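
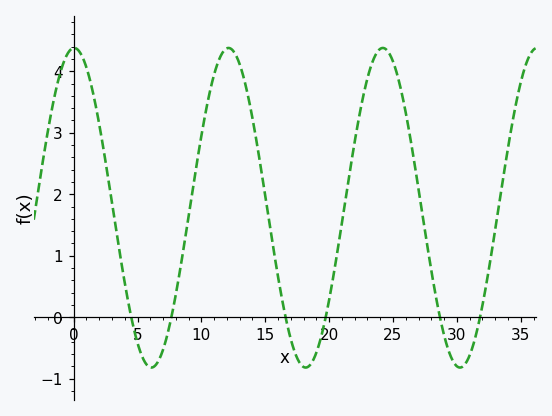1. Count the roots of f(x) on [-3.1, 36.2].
6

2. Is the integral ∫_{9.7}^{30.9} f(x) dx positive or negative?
positive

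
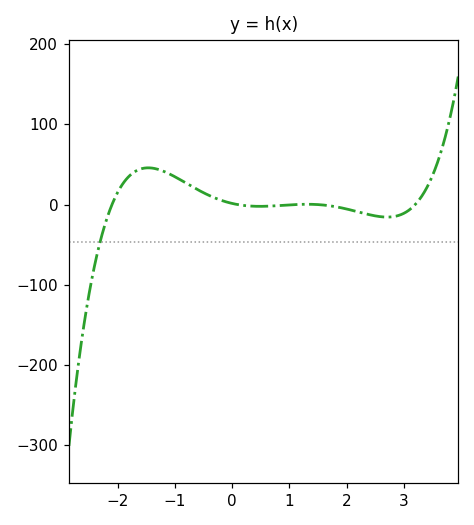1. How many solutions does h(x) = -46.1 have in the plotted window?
1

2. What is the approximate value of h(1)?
-0.399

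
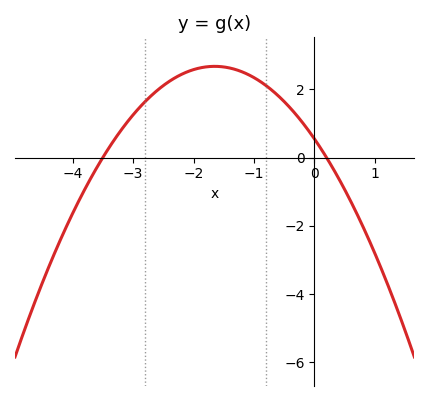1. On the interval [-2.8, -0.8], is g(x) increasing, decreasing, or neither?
neither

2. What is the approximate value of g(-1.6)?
2.67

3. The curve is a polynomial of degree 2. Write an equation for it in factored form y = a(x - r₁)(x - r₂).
y = -0.78(x + 3.5)(x - 0.2)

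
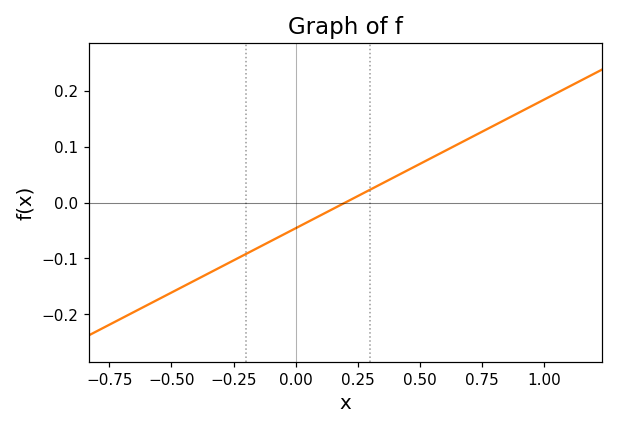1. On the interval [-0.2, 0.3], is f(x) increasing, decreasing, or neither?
increasing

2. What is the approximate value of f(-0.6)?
-0.184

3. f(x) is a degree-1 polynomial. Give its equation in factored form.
y = 0.23(x - 0.2)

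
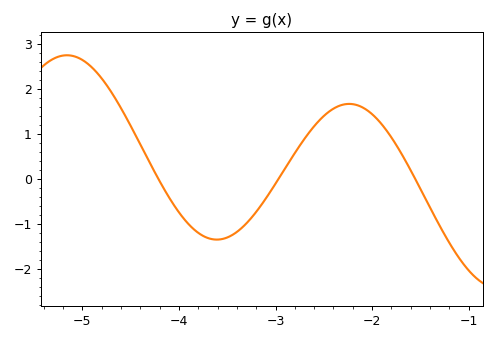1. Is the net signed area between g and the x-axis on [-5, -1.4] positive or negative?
positive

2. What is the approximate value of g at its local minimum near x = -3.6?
-1.4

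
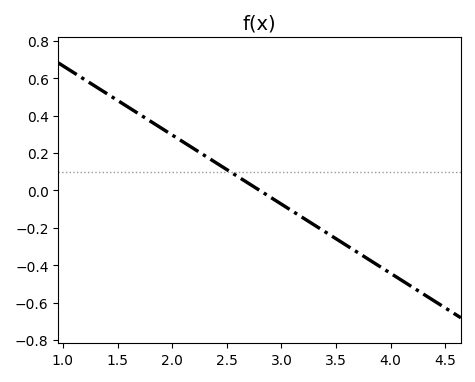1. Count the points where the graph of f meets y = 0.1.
1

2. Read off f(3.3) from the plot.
-0.18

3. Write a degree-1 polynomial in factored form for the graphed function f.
y = -0.37(x - 2.8)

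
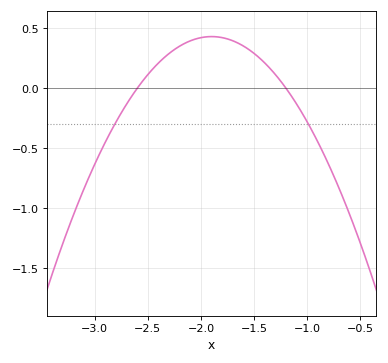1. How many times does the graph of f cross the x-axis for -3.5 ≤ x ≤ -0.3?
2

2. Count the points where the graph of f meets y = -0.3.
2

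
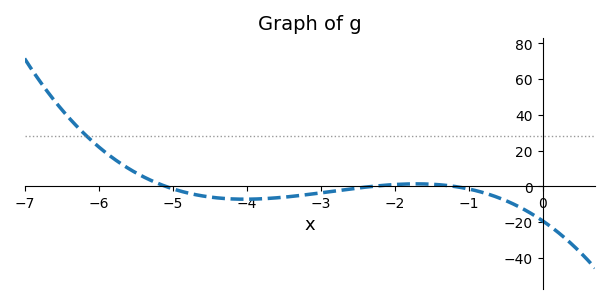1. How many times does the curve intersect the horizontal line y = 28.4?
1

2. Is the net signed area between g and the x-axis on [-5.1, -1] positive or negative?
negative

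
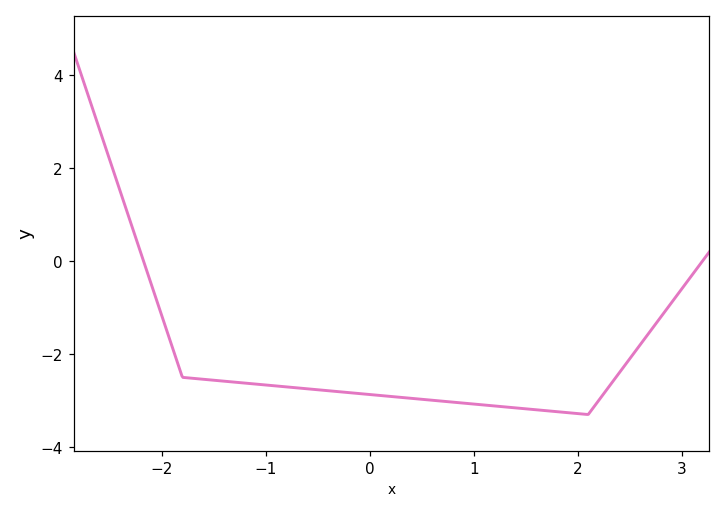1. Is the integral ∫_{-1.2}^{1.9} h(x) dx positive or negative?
negative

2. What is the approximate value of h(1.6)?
-3.2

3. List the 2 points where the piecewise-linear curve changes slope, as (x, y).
(-1.8, -2.5); (2.1, -3.3)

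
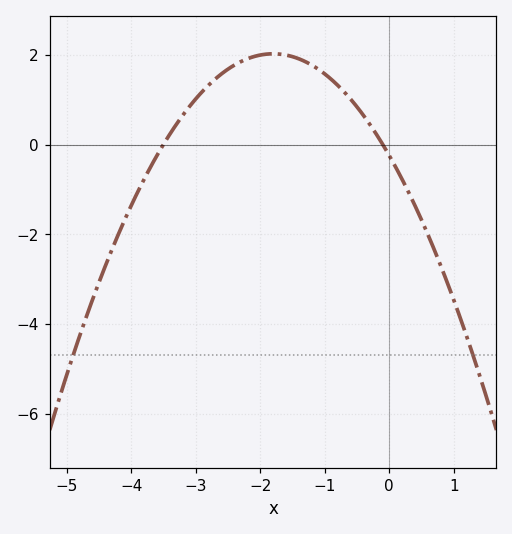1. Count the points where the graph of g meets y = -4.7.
2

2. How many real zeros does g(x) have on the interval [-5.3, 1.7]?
2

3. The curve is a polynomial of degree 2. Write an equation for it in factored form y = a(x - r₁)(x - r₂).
y = -0.7(x + 3.5)(x + 0.1)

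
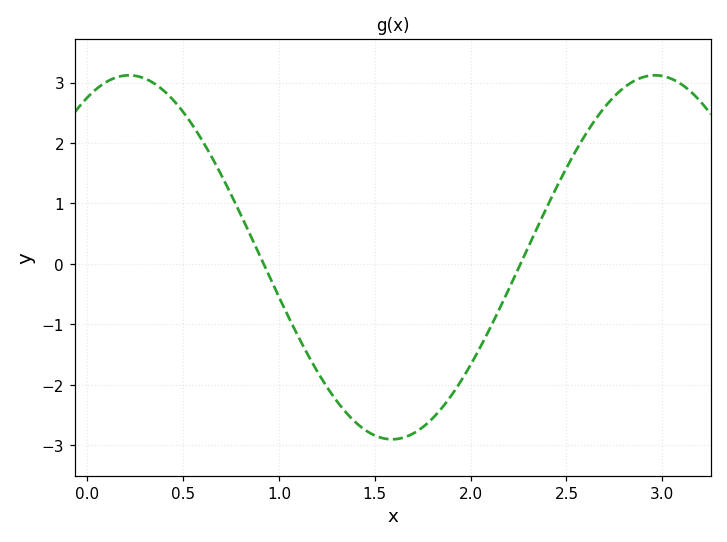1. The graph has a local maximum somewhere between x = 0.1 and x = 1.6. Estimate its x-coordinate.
0.2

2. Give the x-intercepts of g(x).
0.9, 2.25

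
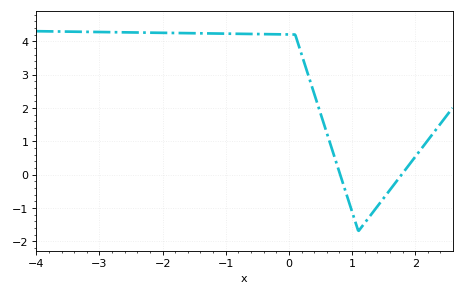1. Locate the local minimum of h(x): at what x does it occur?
1.1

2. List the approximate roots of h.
0.8, 1.8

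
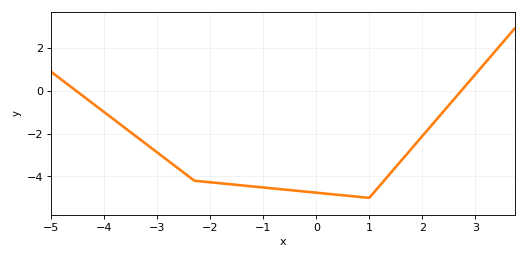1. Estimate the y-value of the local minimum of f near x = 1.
-5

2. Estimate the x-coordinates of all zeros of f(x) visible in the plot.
-4.53, 2.74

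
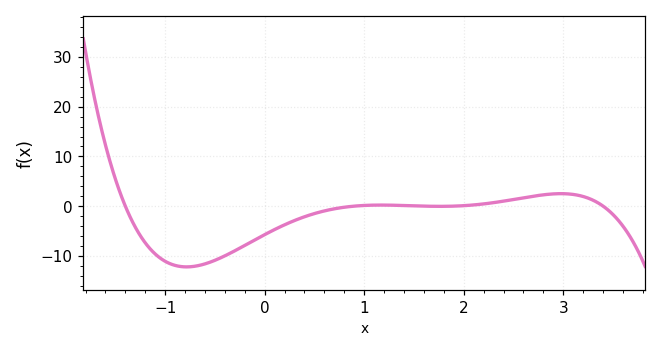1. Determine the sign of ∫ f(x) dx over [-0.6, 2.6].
negative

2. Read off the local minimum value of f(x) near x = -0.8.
-12.2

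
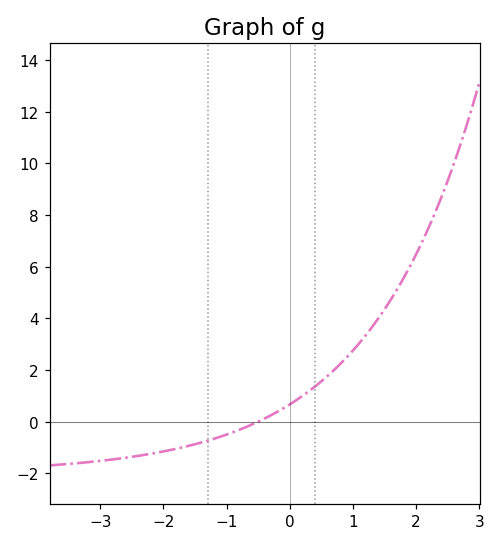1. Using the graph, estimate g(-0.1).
0.6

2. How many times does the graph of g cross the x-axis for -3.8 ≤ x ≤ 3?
1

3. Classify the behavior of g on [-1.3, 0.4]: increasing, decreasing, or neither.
increasing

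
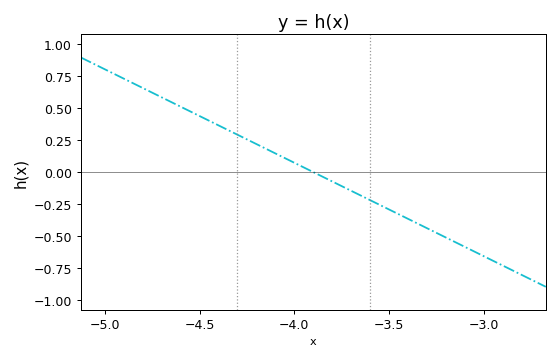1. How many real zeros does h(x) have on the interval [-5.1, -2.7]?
1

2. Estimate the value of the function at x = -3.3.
-0.438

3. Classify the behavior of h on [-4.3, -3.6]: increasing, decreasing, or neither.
decreasing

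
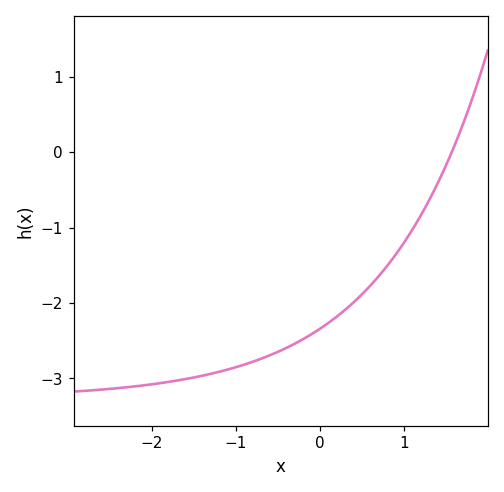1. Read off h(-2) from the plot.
-3.08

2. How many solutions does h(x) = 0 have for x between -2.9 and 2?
1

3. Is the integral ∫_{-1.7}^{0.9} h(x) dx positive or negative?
negative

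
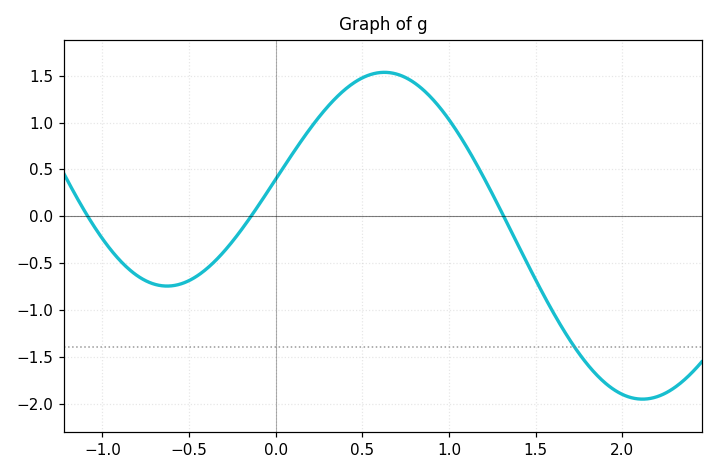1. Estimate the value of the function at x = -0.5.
-0.7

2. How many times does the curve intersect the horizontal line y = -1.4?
1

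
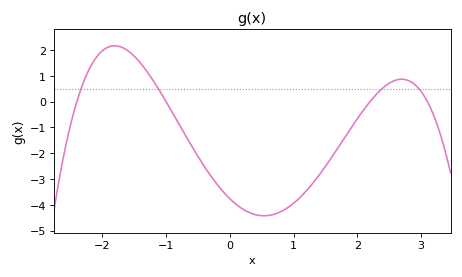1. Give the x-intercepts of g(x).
-2.4, -1, 2.2, 3.1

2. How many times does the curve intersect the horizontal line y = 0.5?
4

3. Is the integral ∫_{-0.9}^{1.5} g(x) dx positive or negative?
negative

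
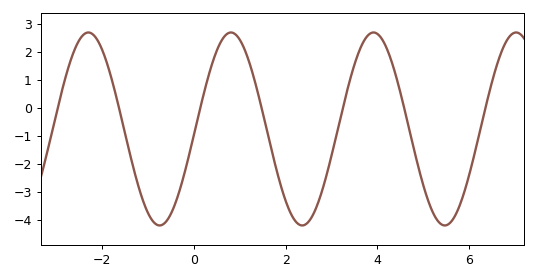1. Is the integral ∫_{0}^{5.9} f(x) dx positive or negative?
negative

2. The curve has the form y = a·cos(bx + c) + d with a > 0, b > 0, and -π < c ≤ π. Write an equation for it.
y = 3.44cos(2x - 1.6) - 0.75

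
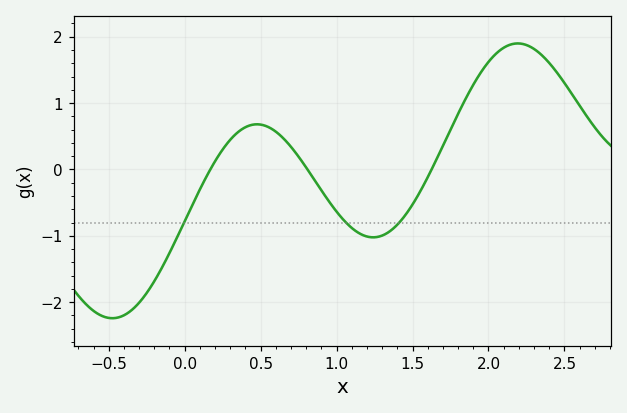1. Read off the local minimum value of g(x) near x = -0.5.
-2.2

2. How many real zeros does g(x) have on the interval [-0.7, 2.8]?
3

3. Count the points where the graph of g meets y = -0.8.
3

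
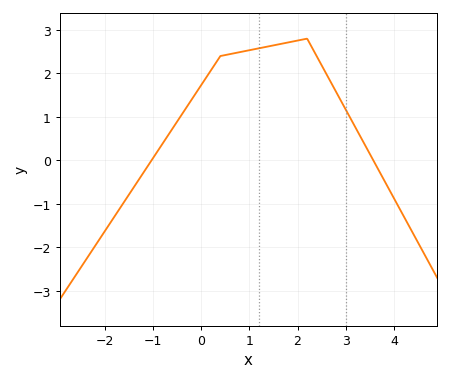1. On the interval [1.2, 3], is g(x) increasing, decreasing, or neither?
neither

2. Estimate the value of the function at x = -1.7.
-1.13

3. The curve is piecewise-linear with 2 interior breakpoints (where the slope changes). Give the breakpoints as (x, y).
(0.4, 2.4); (2.2, 2.8)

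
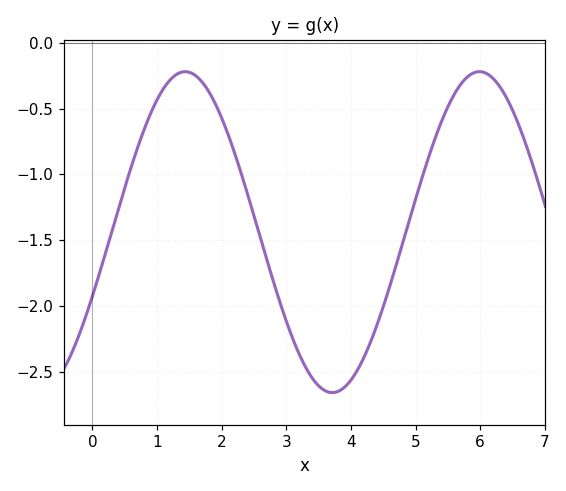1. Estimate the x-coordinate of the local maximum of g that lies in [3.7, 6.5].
6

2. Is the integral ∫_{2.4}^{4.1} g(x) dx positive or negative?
negative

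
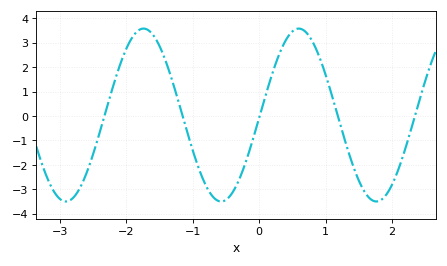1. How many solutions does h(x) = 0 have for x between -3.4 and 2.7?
5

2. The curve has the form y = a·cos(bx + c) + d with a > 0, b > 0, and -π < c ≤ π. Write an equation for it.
y = 3.54cos(2.7x - 1.6) + 0.04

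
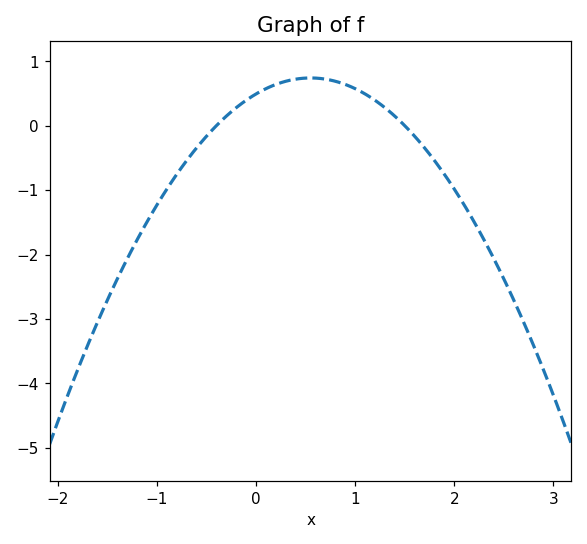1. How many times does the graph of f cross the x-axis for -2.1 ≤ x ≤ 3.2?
2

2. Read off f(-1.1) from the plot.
-1.5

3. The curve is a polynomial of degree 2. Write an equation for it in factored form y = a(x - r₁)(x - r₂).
y = -0.82(x + 0.4)(x - 1.5)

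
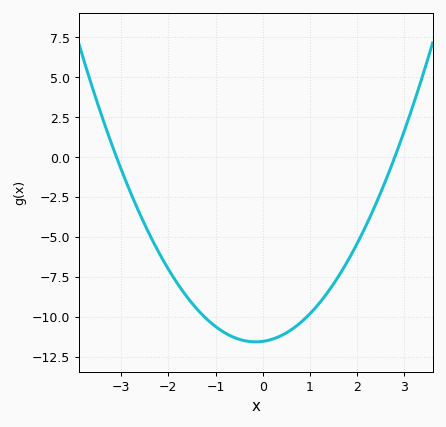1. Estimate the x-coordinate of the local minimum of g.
-0.15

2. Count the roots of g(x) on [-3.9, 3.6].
2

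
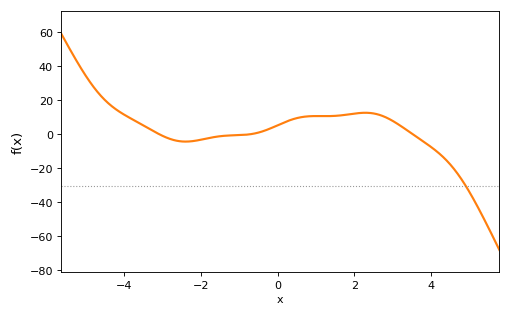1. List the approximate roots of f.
-3.09, -0.692, 3.52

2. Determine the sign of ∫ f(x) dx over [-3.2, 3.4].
positive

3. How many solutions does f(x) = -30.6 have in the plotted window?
1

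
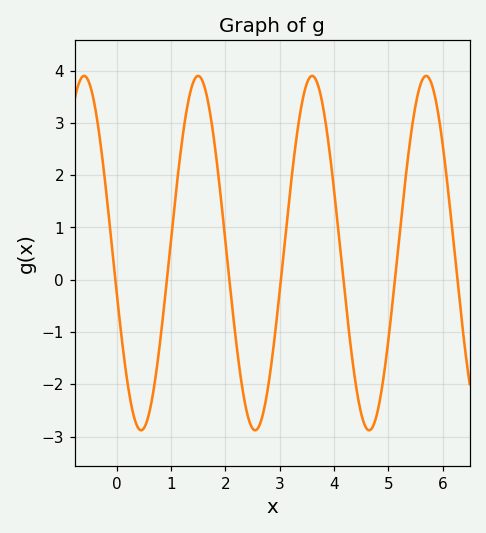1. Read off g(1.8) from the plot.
2.6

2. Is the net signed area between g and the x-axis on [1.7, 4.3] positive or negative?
positive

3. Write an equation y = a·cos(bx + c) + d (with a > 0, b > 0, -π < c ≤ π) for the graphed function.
y = 3.39cos(3x + 1.8) + 0.51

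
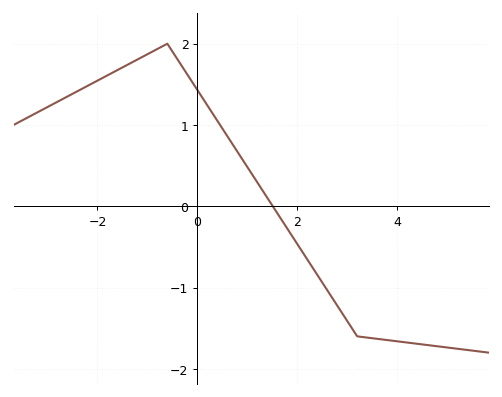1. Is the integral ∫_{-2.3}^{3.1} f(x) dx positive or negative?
positive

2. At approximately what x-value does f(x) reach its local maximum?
-0.6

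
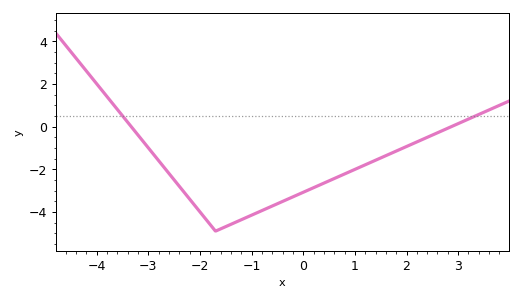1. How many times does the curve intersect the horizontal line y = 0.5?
2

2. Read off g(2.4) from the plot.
-0.501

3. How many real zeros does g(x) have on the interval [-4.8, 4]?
2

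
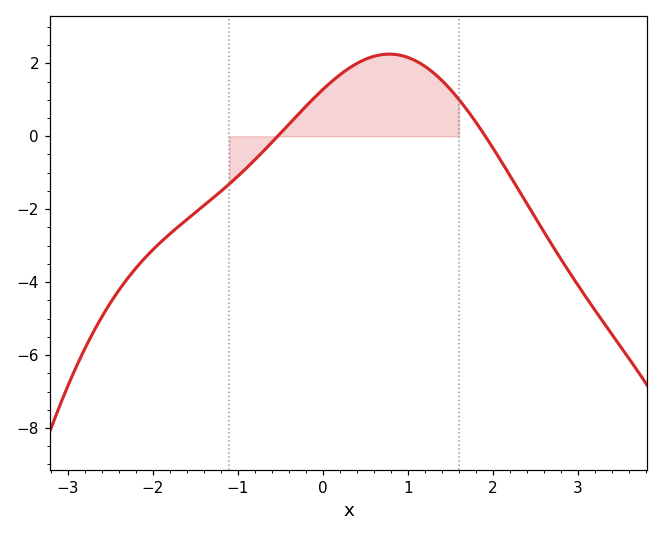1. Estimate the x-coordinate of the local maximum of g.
0.8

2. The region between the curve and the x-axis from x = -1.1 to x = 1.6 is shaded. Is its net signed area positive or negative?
positive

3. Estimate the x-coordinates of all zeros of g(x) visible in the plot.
-0.5, 1.9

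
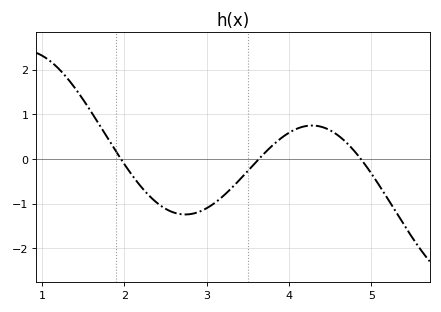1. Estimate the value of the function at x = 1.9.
0.171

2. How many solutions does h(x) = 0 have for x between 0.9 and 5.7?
3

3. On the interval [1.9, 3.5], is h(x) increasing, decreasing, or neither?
neither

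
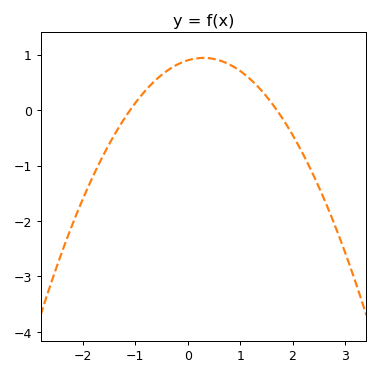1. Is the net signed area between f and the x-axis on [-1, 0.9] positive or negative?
positive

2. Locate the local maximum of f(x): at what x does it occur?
0.3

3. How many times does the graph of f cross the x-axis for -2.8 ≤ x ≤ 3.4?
2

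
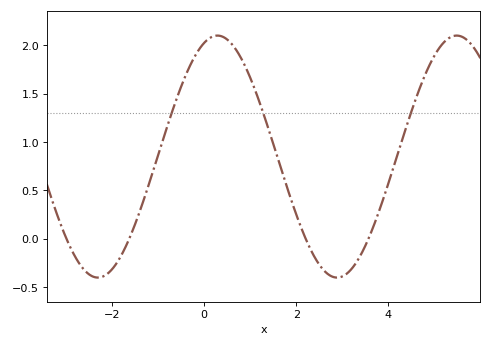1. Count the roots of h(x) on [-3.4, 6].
4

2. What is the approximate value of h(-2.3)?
-0.4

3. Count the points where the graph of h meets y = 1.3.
3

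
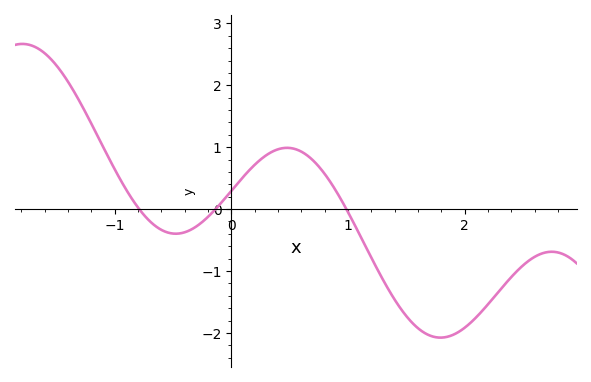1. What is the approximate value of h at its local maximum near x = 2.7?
-0.7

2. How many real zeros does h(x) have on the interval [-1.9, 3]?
3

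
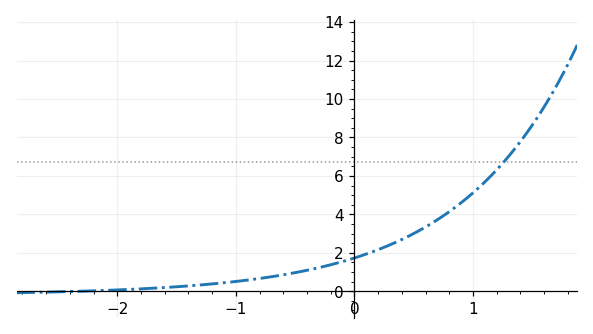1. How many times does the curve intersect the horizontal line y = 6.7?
1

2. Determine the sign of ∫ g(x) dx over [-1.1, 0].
positive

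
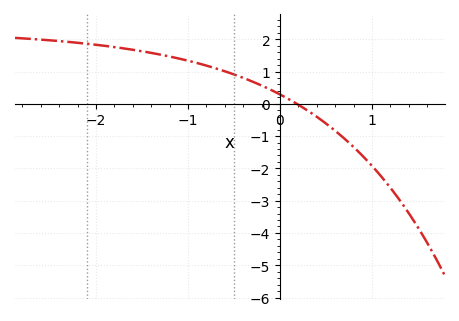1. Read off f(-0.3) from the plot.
0.689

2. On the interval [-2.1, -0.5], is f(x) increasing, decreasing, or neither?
decreasing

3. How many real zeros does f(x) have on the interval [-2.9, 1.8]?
1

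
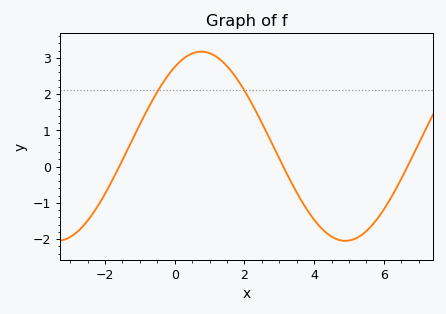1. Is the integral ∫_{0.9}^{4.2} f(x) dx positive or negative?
positive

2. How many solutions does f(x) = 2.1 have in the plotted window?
2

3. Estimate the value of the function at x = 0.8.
3.17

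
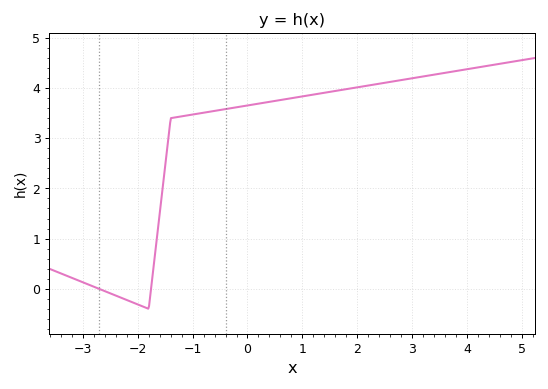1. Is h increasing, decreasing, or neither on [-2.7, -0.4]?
neither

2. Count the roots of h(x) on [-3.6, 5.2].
2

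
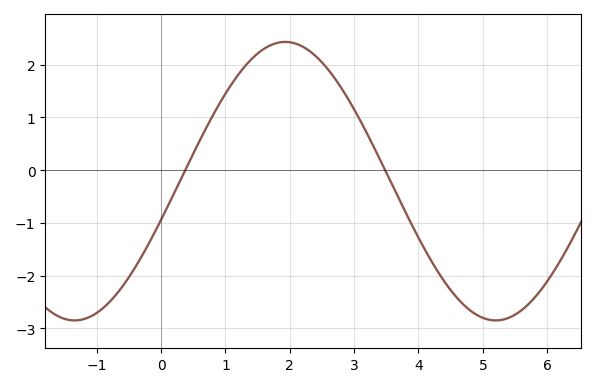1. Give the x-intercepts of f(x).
0.4, 3.4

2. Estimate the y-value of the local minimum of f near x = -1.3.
-2.8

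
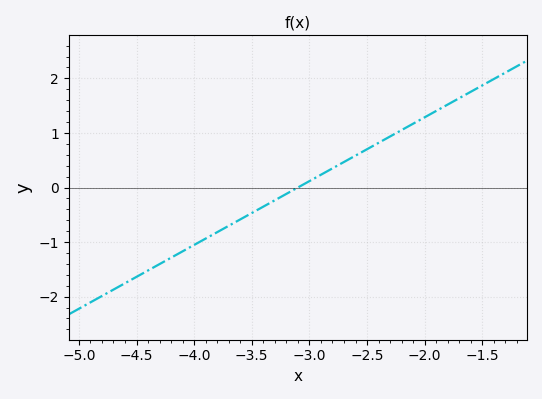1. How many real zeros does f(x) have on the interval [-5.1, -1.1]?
1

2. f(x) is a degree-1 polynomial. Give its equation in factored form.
y = 1.17(x + 3.1)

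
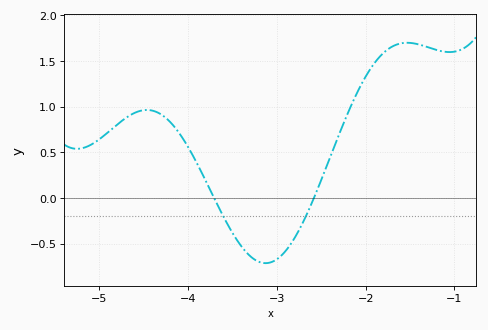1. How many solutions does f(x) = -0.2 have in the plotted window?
2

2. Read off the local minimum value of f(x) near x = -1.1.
1.6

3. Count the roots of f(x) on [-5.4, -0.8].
2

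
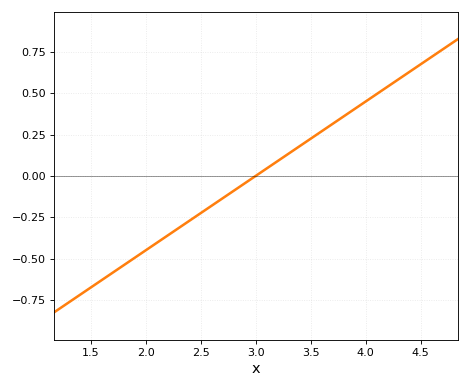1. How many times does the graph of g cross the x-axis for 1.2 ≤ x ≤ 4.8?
1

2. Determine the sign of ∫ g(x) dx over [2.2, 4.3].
positive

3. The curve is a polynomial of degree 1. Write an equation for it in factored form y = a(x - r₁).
y = 0.45(x - 3)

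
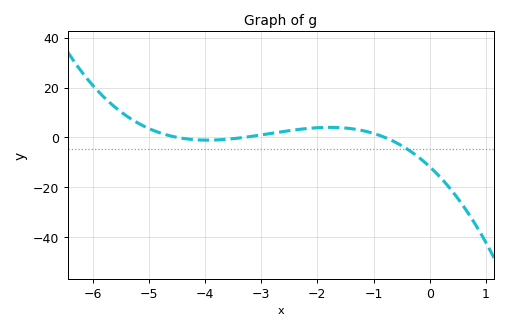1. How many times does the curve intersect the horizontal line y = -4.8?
1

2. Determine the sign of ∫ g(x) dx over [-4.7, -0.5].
positive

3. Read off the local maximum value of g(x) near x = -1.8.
4.01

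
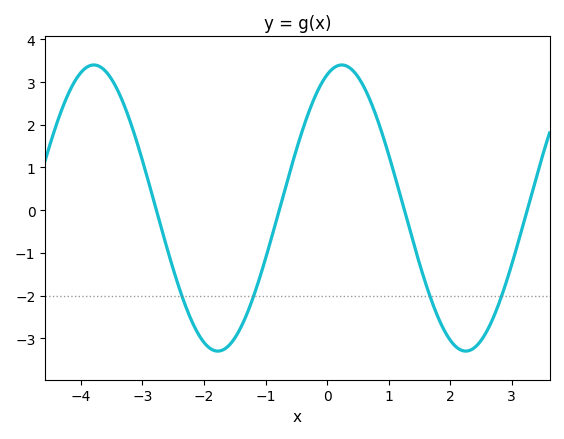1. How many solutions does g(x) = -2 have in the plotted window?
4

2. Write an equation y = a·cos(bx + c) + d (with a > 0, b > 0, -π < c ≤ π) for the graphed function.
y = 3.35cos(1.6x - 0.37) + 0.05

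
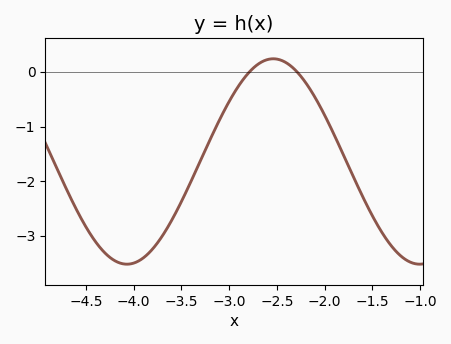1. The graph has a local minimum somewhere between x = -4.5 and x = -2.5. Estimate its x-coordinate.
-4.1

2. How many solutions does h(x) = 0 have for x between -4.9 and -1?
2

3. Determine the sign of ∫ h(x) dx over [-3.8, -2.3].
negative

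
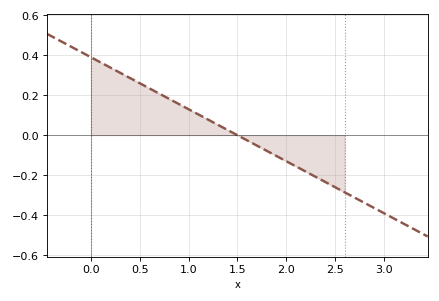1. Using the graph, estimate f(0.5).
0.26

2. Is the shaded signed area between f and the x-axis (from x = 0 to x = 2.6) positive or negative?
positive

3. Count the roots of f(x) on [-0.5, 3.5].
1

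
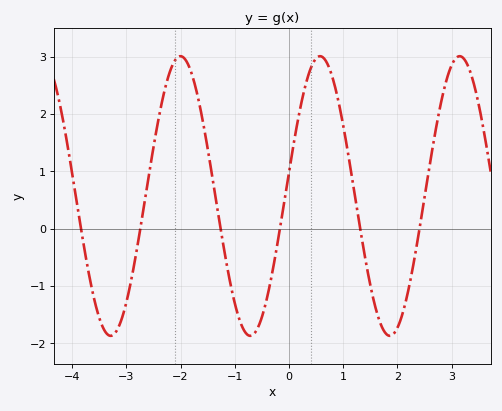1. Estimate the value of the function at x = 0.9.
2.28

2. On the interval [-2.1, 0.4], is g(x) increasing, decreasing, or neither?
neither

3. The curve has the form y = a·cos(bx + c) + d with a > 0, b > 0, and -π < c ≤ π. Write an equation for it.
y = 2.44cos(2.44x - 1.4) + 0.57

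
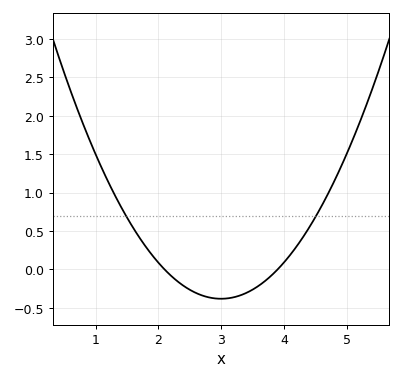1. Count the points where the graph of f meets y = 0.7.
2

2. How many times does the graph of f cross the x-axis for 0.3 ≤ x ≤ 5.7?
2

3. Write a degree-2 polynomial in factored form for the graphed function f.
y = 0.47(x - 2.1)(x - 3.9)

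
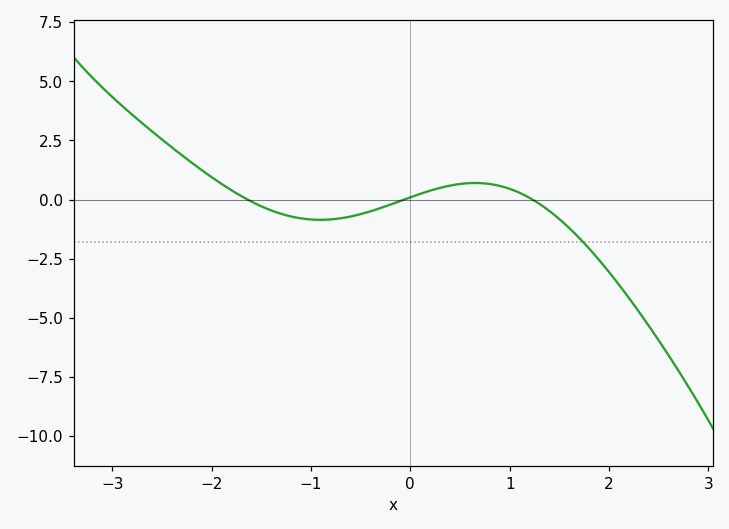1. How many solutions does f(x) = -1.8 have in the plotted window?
1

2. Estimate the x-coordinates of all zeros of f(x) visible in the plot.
-1.64, -0.061, 1.23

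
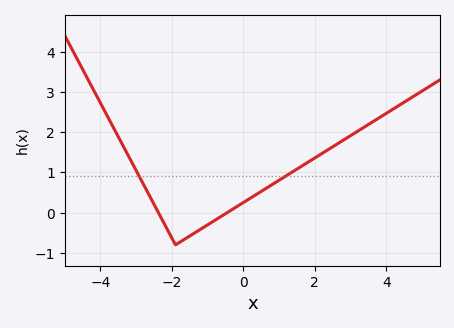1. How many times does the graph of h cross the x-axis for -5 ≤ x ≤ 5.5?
2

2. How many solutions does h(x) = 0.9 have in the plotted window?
2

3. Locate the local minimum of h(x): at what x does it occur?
-2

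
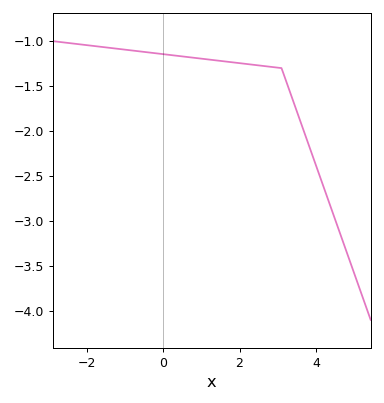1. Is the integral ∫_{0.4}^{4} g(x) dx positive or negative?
negative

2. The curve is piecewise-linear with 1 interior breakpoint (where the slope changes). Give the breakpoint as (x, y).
(3.1, -1.3)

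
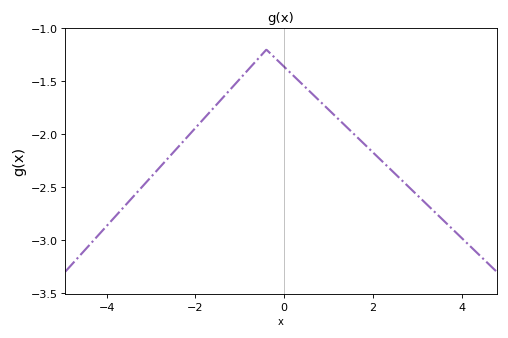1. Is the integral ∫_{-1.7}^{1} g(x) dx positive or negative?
negative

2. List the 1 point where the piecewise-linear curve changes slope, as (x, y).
(-0.4, -1.2)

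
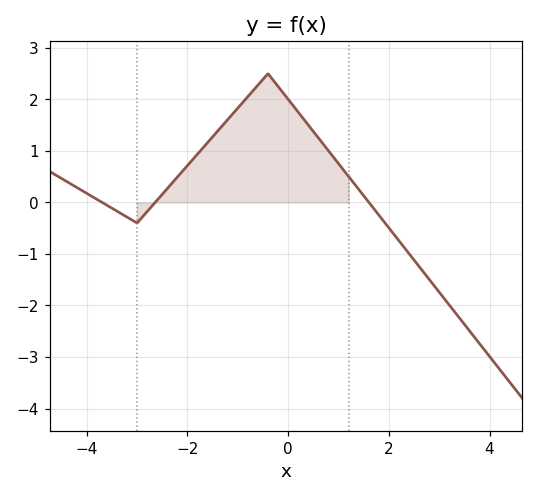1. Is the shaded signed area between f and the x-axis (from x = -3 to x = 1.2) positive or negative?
positive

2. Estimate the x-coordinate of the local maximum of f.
-0.399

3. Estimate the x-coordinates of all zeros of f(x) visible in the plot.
-3.69, -2.64, 1.6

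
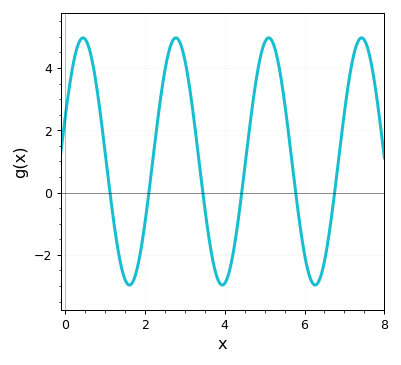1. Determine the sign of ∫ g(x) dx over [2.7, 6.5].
positive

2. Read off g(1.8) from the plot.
-2.4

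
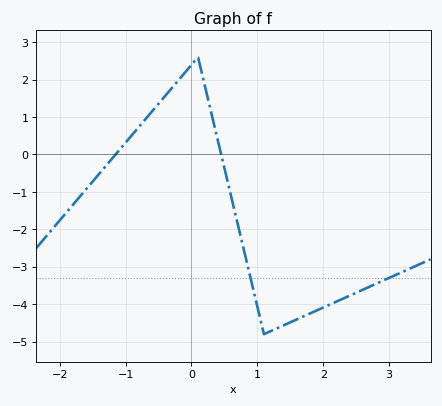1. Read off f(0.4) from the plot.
0.4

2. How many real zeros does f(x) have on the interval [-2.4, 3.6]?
2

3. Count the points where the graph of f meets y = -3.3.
2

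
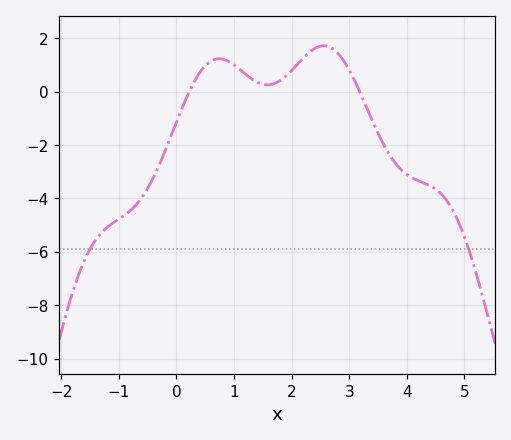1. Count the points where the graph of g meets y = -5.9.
2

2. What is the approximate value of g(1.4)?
0.4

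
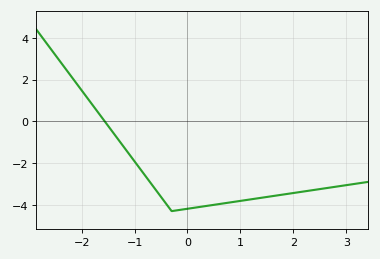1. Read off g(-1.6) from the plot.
0.2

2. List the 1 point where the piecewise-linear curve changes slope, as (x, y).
(-0.3, -4.3)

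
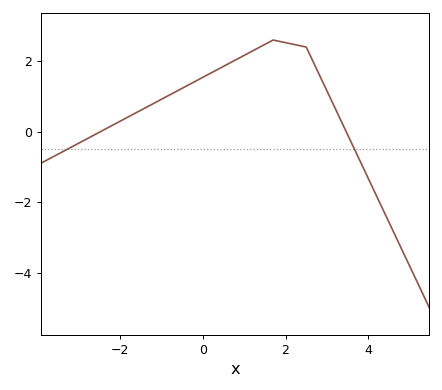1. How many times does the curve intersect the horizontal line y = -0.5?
2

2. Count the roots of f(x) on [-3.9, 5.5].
2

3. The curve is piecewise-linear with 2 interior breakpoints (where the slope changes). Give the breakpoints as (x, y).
(1.7, 2.6); (2.5, 2.4)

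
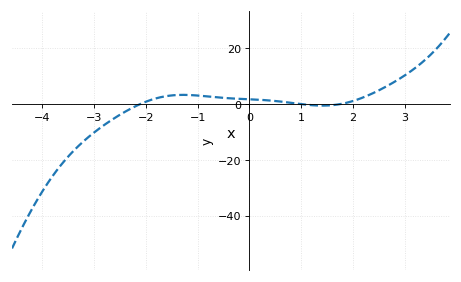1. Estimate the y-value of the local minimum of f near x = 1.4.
0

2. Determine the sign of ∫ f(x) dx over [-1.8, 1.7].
positive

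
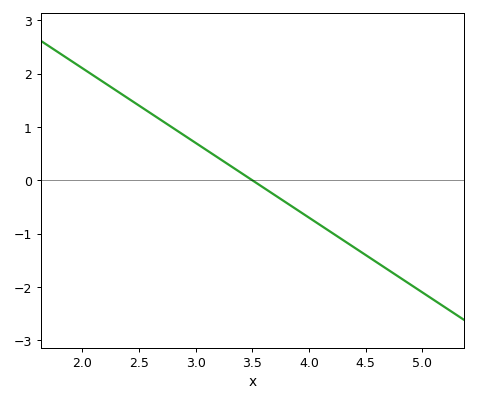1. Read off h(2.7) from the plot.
1.1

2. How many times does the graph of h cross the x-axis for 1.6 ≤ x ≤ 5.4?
1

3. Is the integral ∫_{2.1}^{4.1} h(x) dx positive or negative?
positive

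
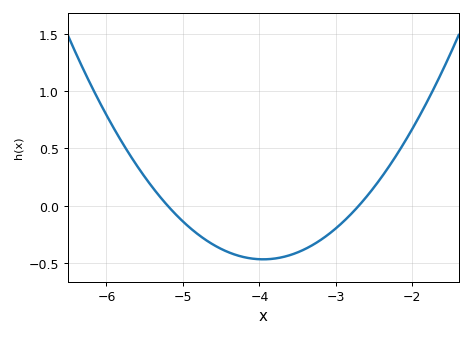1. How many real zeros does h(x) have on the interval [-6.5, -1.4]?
2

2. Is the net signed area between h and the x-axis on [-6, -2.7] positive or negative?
negative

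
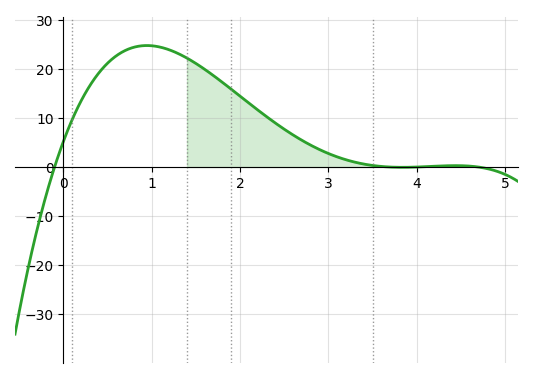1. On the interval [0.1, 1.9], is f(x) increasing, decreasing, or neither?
neither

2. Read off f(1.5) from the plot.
21.1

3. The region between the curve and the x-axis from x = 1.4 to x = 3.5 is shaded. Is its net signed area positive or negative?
positive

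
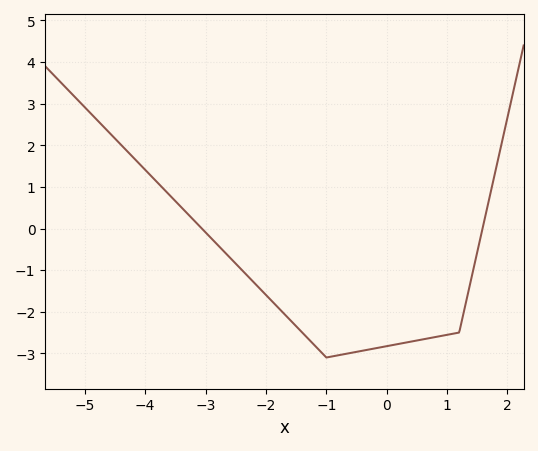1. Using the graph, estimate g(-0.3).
-2.9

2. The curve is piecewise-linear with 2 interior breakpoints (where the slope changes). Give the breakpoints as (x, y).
(-1, -3.1); (1.2, -2.5)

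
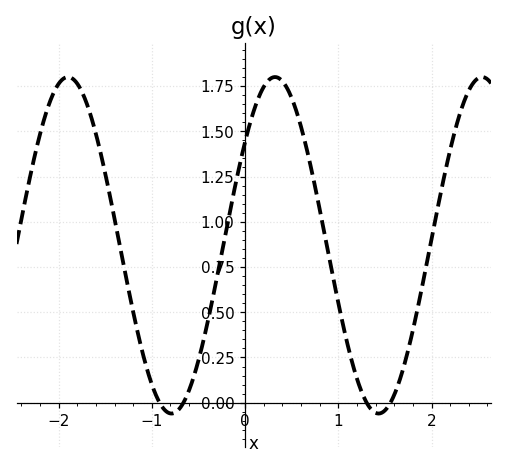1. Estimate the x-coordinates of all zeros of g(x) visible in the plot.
-0.916, -0.661, 1.3, 1.56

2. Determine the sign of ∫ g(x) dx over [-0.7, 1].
positive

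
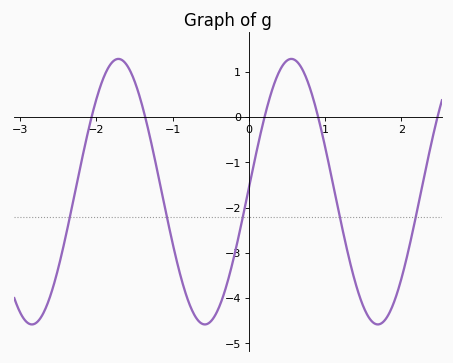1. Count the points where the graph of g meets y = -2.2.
5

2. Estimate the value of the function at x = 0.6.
1.26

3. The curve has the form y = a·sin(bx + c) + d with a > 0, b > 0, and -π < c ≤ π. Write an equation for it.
y = 2.93sin(2.77x + 0.03) - 1.65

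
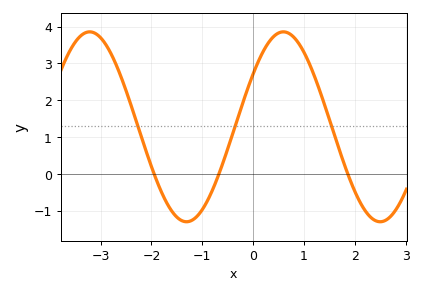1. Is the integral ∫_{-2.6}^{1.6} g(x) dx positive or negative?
positive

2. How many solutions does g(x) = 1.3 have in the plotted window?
3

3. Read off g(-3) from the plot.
3.7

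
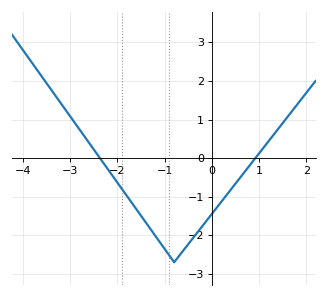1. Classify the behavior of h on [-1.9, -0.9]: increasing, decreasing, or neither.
decreasing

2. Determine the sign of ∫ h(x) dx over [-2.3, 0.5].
negative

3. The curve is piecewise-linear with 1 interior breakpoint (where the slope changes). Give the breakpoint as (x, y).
(-0.8, -2.7)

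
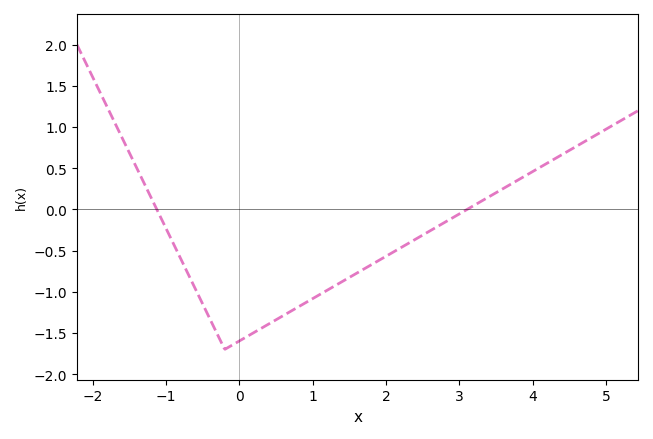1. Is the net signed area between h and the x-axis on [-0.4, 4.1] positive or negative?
negative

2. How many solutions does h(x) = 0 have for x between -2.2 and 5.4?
2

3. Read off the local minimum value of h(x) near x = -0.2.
-1.7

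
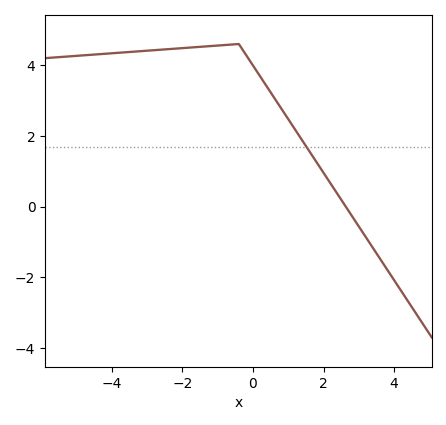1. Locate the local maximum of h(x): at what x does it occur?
-0.402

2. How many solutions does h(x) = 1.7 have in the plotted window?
1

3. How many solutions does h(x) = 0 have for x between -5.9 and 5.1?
1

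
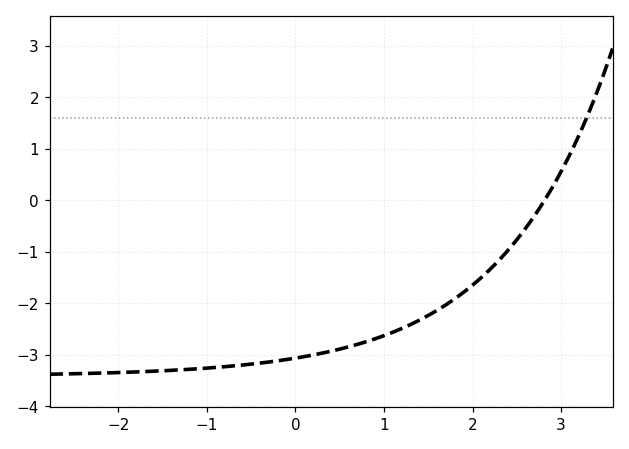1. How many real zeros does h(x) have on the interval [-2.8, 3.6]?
1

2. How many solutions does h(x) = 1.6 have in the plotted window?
1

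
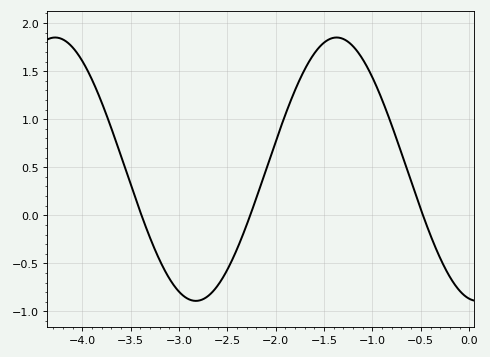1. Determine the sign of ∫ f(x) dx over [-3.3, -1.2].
positive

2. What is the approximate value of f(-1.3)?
1.83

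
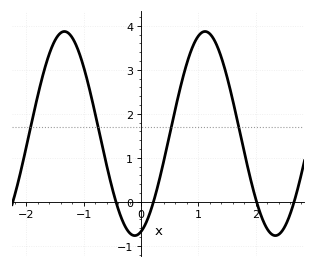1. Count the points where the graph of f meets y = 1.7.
4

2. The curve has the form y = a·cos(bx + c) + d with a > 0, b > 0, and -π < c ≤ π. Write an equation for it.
y = 2.32cos(2.6x - 2.9) + 1.55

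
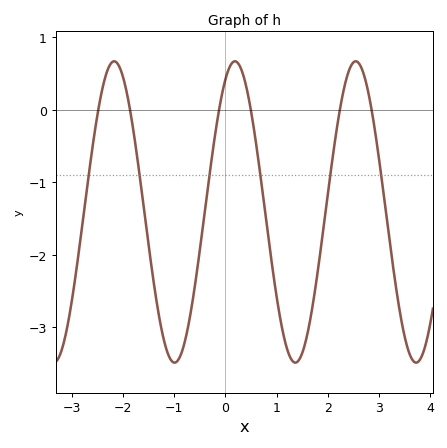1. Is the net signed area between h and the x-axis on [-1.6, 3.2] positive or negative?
negative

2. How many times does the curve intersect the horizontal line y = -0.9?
6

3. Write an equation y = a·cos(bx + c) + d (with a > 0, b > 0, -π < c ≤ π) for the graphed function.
y = 2.08cos(2.7x - 0.49) - 1.41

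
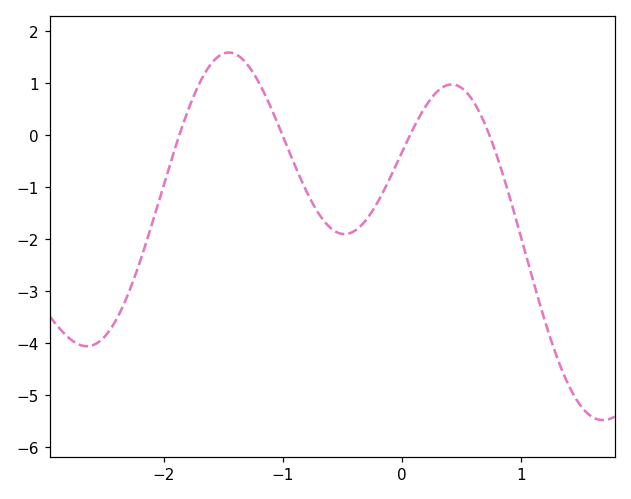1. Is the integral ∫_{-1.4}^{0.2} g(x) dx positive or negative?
negative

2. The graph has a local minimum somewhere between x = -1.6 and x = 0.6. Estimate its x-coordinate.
-0.484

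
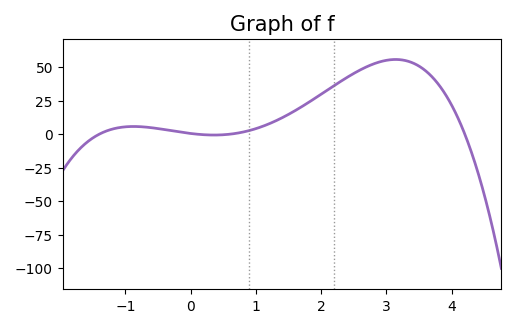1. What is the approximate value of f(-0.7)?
5.35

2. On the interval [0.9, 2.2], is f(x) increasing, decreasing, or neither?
increasing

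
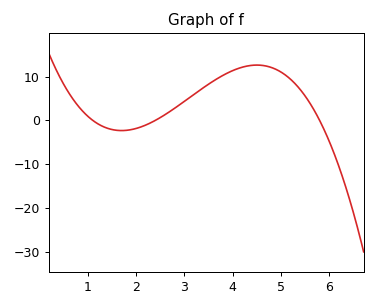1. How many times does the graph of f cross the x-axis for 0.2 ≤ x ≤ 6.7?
3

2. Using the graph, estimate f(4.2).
12.1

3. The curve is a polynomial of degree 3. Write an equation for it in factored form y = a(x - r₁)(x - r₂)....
y = -1.36(x - 1.1)(x - 2.4)(x - 5.8)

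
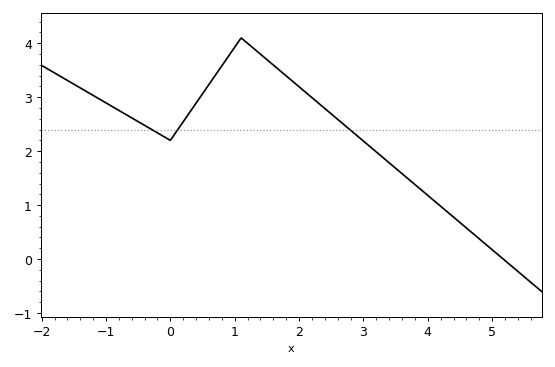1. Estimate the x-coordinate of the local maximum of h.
1.2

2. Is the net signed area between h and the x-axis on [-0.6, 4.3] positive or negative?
positive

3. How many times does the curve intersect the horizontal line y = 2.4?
3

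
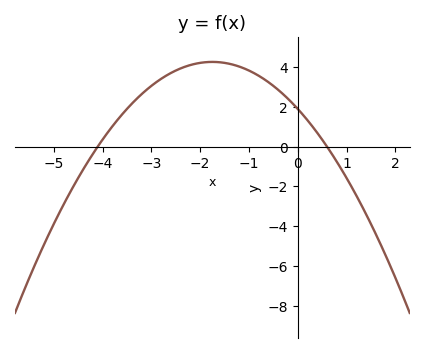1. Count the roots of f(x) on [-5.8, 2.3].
2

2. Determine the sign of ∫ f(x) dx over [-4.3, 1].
positive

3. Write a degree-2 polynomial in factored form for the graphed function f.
y = -0.77(x + 4.1)(x - 0.6)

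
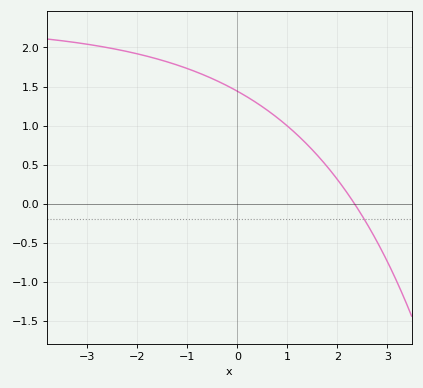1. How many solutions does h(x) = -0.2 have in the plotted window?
1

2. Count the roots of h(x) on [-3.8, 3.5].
1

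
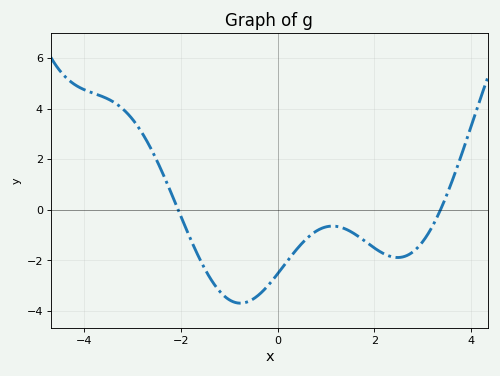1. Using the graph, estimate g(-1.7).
-1.6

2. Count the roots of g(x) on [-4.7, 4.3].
2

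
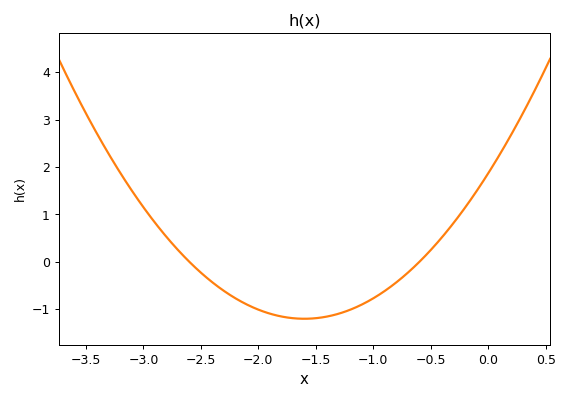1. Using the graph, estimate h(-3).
1.2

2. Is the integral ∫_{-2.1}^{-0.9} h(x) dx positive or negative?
negative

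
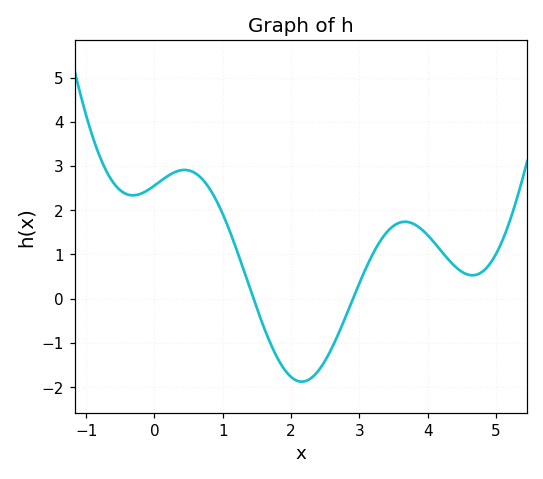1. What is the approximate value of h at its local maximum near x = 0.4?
2.9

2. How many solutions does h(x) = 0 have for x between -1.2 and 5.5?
2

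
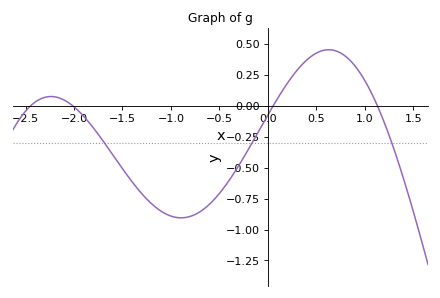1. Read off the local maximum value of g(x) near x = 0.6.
0.454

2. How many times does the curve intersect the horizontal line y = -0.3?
3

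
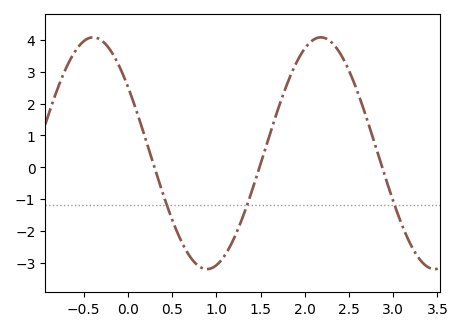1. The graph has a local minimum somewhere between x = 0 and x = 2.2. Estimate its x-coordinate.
0.9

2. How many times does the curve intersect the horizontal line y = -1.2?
3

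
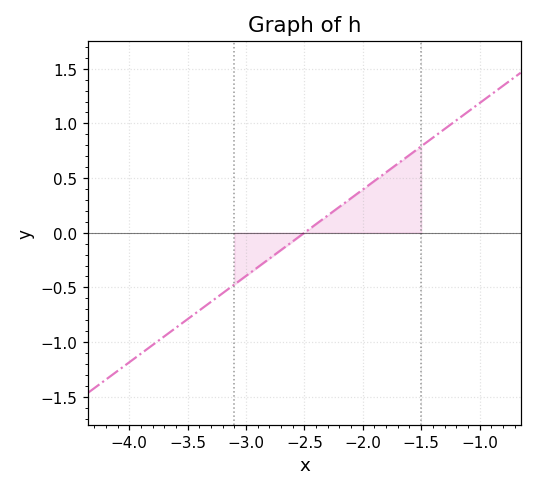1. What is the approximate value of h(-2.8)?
-0.25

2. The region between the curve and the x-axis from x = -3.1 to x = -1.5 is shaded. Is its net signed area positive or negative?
positive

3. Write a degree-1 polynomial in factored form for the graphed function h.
y = 0.79(x + 2.5)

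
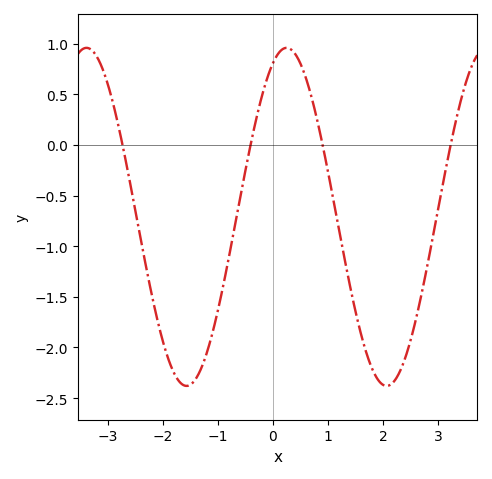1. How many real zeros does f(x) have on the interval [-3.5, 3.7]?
4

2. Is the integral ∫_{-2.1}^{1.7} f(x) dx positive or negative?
negative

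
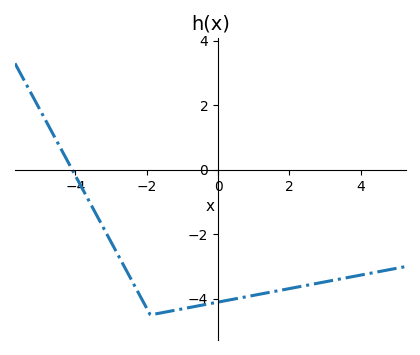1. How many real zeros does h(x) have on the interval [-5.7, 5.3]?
1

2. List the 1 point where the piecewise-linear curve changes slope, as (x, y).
(-1.9, -4.5)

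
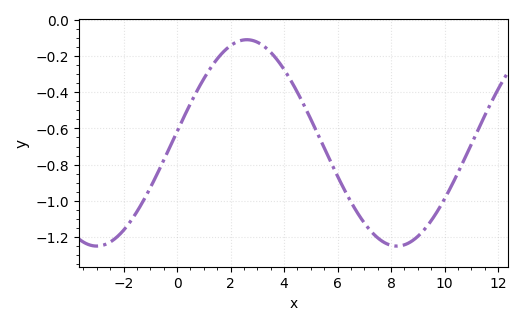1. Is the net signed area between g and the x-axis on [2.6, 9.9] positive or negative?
negative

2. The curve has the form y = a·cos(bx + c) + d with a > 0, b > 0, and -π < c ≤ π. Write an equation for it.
y = 0.57cos(0.56x - 1.5) - 0.68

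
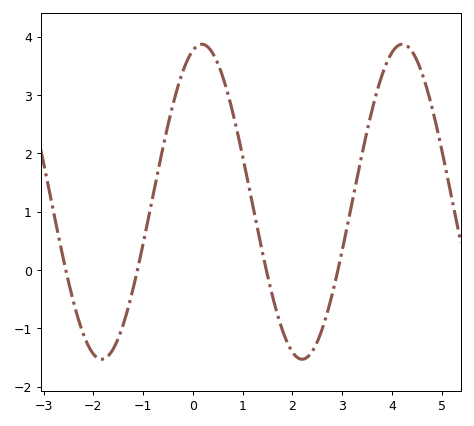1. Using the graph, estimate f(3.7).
3.1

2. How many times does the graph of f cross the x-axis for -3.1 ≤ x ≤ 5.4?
4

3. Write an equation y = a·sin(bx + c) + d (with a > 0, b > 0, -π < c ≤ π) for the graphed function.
y = 2.7sin(1.6x + 1.3) + 1.17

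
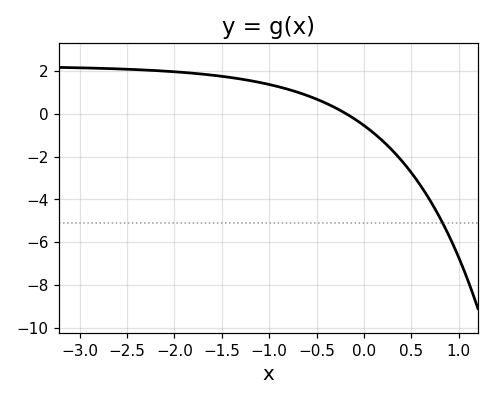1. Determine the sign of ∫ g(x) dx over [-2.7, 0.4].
positive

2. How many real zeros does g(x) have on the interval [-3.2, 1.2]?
1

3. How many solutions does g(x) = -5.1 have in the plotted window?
1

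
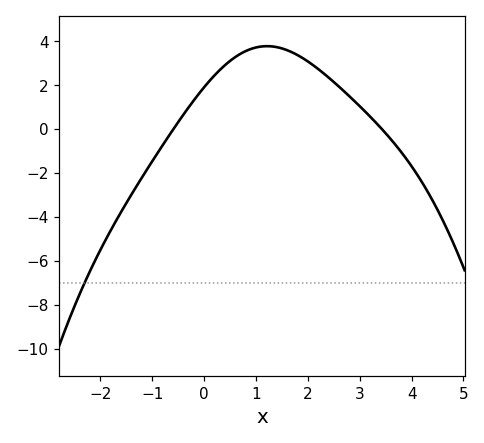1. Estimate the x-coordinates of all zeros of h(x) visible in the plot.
-0.593, 3.43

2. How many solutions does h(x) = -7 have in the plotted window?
1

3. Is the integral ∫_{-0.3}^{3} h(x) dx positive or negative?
positive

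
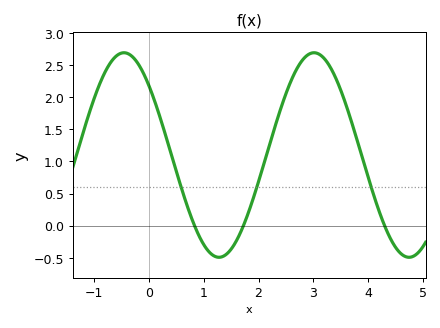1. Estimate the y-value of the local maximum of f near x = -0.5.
2.69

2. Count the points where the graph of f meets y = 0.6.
3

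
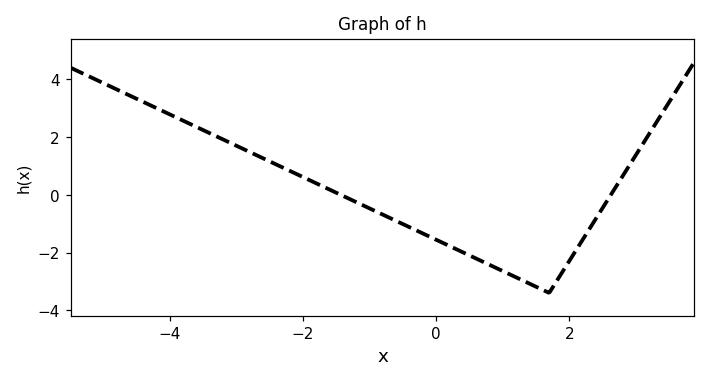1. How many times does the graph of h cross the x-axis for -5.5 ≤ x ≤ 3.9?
2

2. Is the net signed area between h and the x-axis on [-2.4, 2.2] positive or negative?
negative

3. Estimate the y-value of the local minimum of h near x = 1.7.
-3.4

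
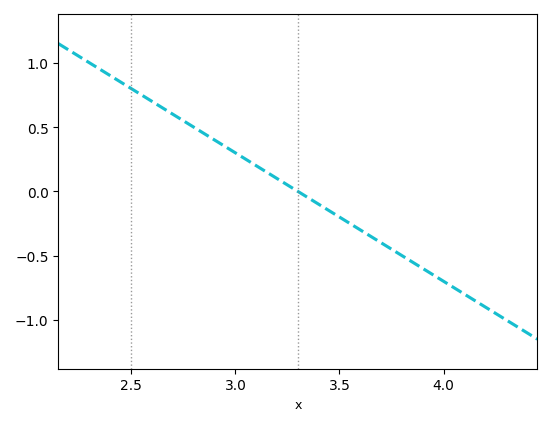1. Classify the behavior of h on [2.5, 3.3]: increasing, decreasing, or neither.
decreasing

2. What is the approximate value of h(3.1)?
0.2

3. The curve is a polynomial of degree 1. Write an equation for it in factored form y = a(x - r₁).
y = -1(x - 3.3)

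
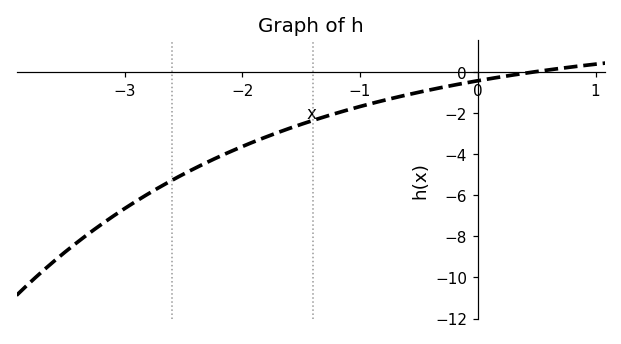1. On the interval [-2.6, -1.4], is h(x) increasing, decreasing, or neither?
increasing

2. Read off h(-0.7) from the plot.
-1.2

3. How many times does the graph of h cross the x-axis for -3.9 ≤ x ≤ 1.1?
1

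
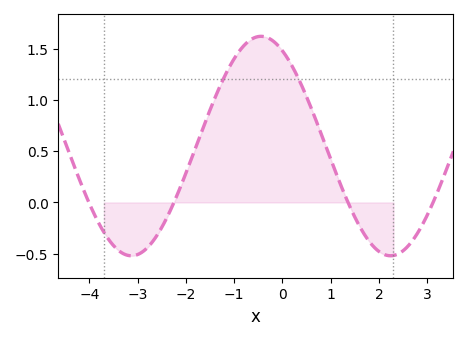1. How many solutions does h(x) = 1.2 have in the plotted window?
2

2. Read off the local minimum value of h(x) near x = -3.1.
-0.5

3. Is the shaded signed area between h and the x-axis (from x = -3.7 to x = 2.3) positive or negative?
positive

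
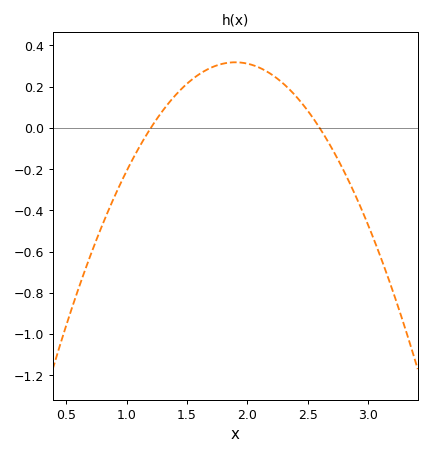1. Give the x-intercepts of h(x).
1.2, 2.6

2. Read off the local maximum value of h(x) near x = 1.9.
0.318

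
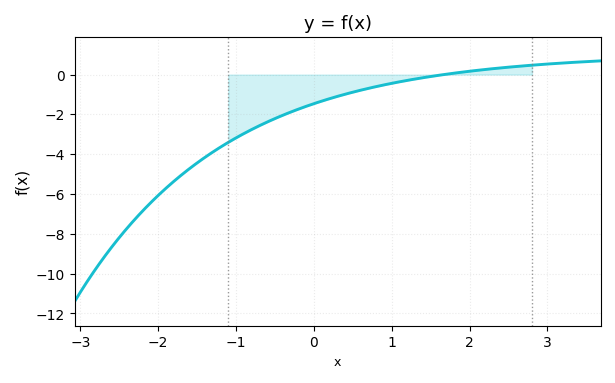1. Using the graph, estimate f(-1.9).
-5.8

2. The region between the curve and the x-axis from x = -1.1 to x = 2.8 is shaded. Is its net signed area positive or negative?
negative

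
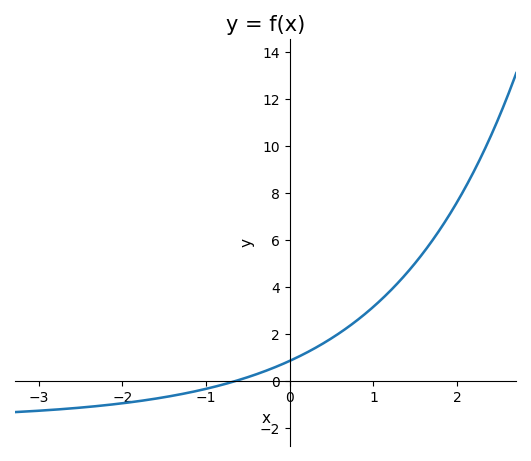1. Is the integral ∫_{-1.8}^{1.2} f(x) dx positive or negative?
positive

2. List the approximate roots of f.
-0.7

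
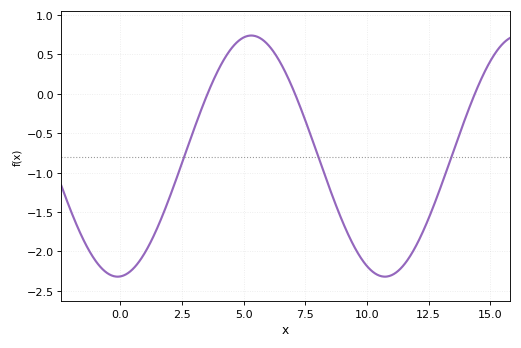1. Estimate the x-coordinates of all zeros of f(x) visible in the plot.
3.54, 7.09, 14.4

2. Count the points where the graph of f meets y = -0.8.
3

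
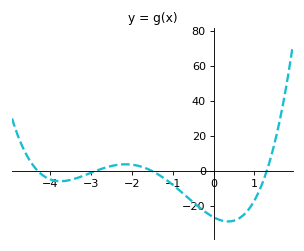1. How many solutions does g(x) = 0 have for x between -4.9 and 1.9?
4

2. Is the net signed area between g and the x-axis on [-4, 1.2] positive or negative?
negative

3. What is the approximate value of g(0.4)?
-28.6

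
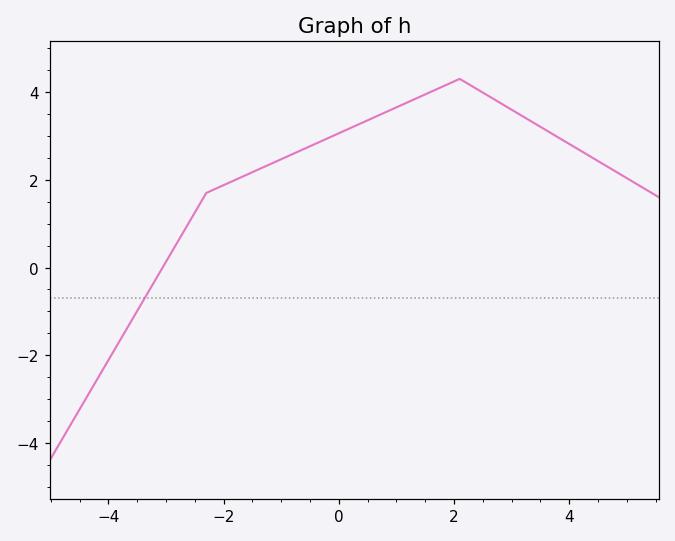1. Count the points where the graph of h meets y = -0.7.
1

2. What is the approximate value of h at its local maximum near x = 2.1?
4.2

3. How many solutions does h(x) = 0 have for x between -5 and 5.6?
1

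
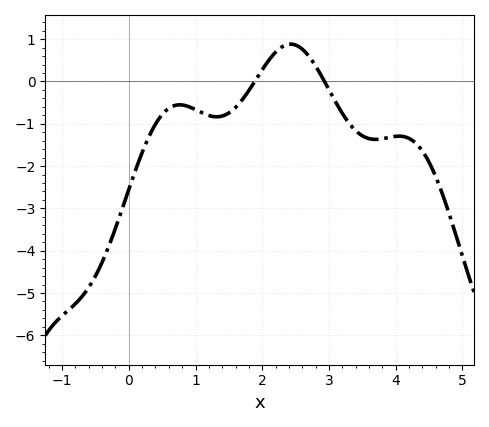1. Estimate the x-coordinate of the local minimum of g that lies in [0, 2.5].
1.32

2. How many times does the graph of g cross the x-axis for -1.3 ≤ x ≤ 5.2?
2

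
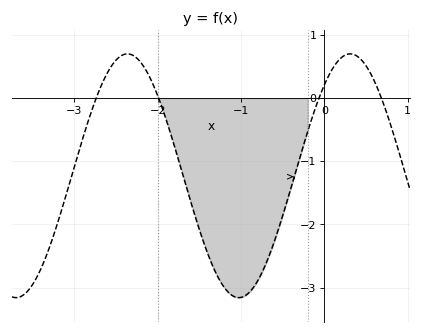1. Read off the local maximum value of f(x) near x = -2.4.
0.7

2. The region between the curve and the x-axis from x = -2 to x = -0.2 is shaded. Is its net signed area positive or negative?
negative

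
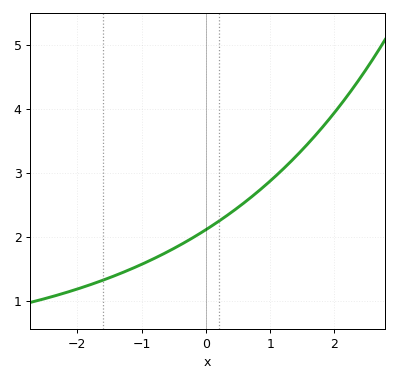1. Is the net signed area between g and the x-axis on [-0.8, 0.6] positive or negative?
positive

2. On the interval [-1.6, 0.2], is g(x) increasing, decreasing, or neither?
increasing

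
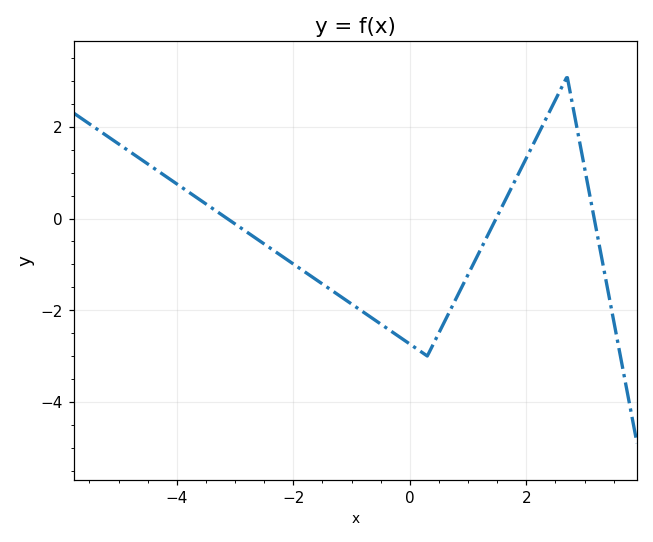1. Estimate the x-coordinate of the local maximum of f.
2.6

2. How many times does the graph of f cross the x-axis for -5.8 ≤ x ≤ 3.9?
3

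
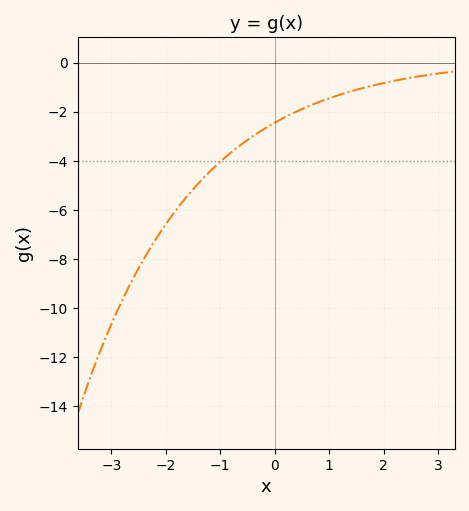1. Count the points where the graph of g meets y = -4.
1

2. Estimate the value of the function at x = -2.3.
-7.61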